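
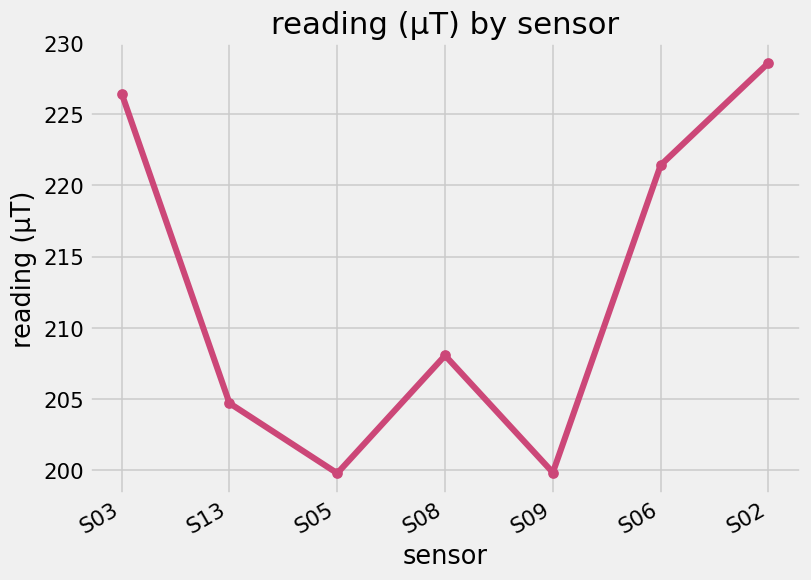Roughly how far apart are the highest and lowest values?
Max S02 ≈ 230, min S05 ≈ 200; range ≈ 30.

≈ 30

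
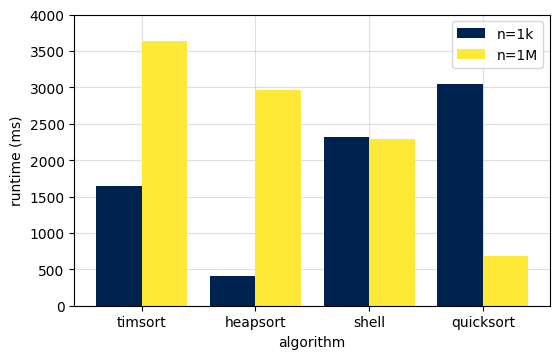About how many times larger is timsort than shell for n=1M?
timsort ≈ 3500, shell ≈ 2500; 3500/2500 ≈ 1.4.

≈ 1.4×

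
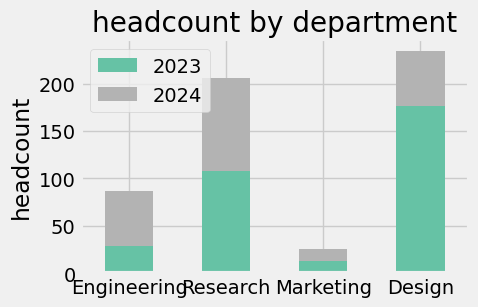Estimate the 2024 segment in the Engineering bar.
≈ 60

2024 top ≈ 80, bottom ≈ 20; segment ≈ 60.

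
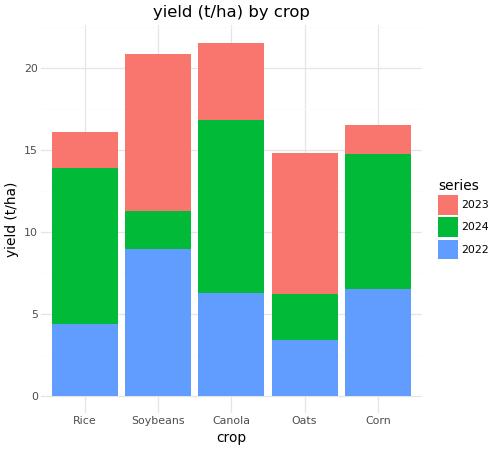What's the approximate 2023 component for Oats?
2023 top ≈ 14, bottom ≈ 6; segment ≈ 8.

≈ 8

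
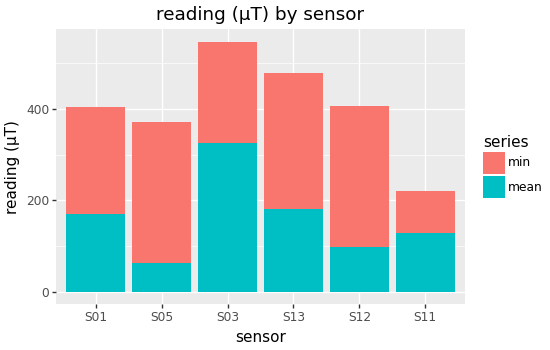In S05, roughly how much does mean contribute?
mean top ≈ 50, bottom ≈ 0; segment ≈ 50.

≈ 50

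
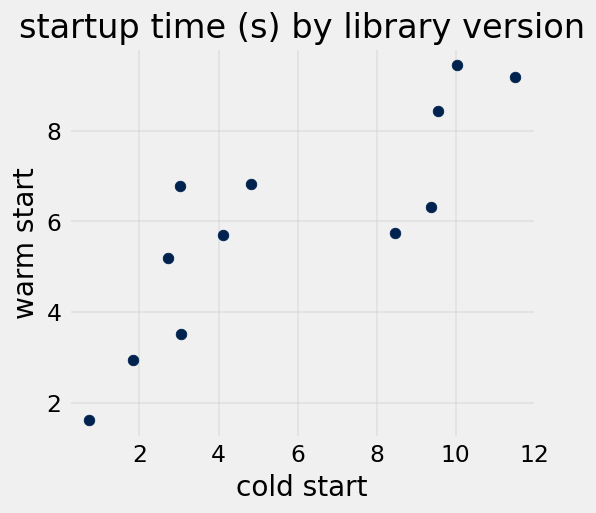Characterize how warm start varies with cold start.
Points are positively correlated; strong (|r| ≈ 0.8).

positive, strong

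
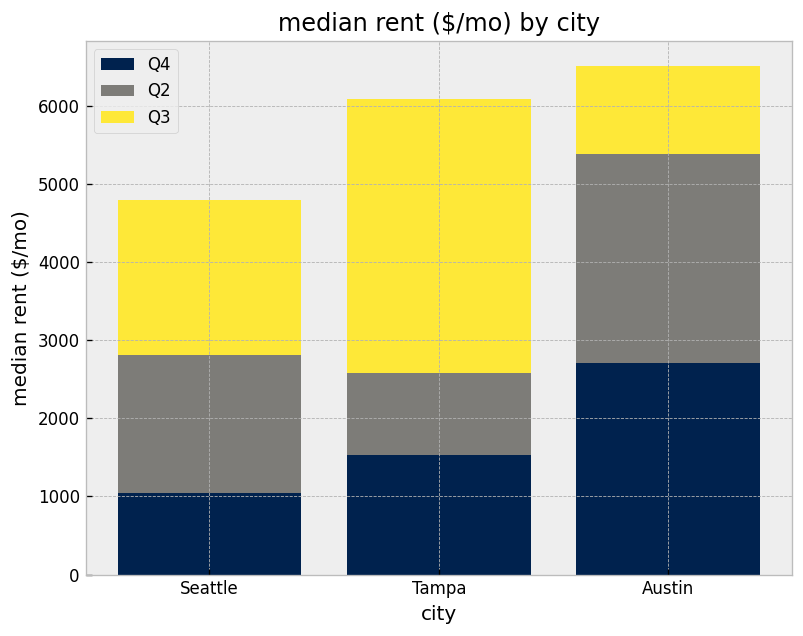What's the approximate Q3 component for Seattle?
≈ 2000

Q3 top ≈ 5000, bottom ≈ 3000; segment ≈ 2000.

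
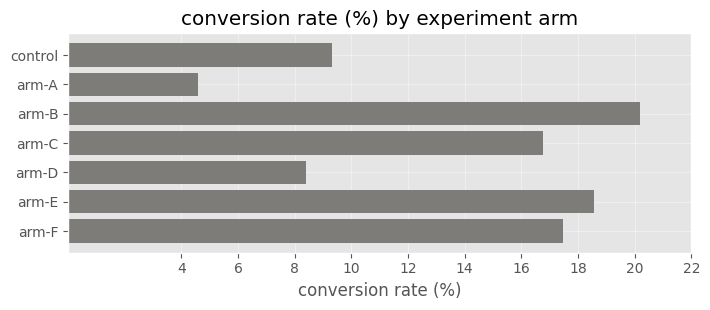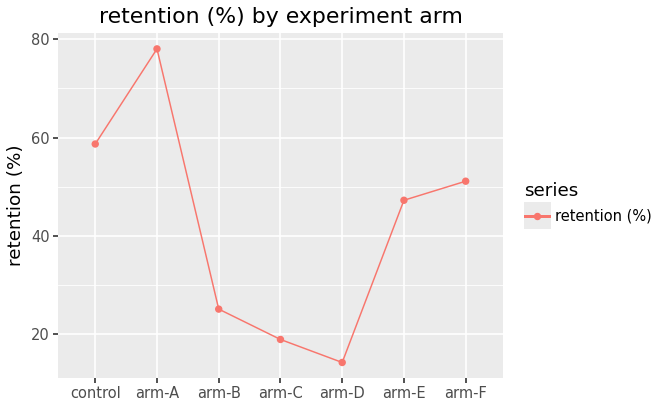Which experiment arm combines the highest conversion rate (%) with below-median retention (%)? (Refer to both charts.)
arm-B

Chart 2 median retention (%) ≈ 50; below-median experiment arms: arm-B, arm-C, arm-D. Among those, arm-B has the highest conversion rate (%) (≈ 20).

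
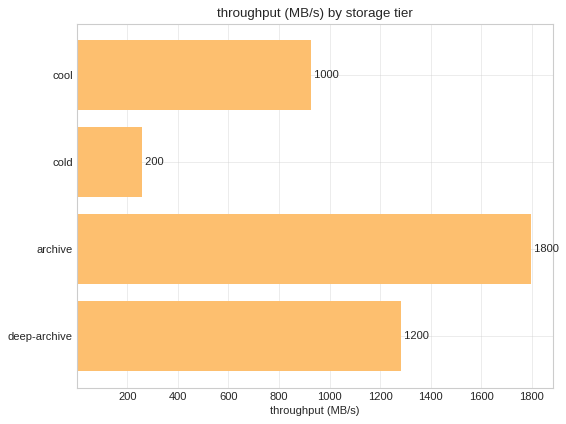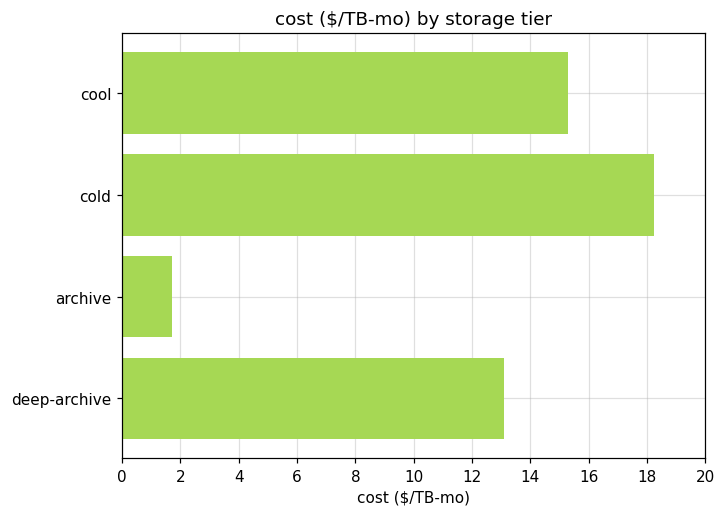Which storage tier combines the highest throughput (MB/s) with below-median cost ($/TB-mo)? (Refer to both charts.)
Chart 2 median cost ($/TB-mo) ≈ 14; below-median storage tiers: archive, deep-archive. Among those, archive has the highest throughput (MB/s) (≈ 1800).

archive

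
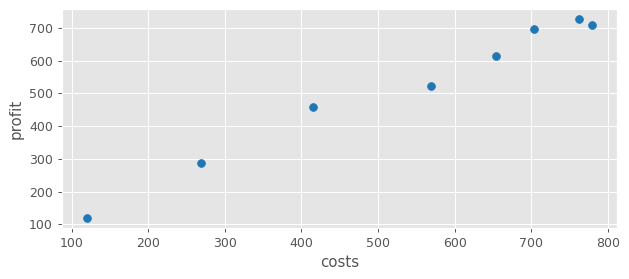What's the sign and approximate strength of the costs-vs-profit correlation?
positive, strong

Points are positively correlated; strong (|r| ≈ 1.0).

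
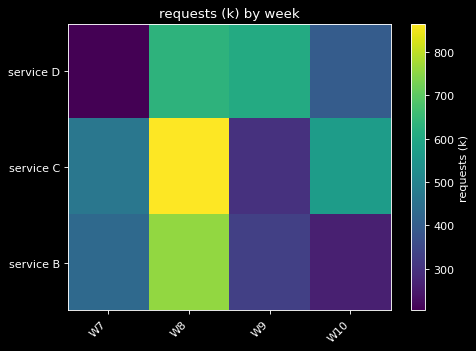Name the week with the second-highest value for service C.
W10

Top 3 for service C: W8 ≈ 900, W10 ≈ 600, W7 ≈ 500.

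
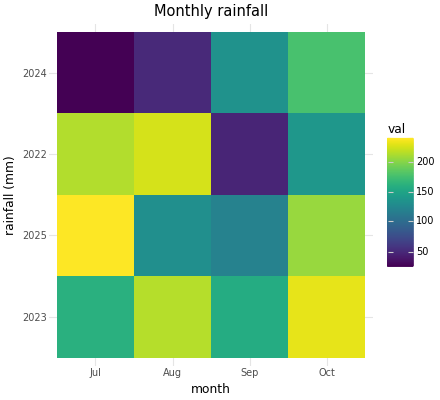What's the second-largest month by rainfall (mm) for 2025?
Top 3 for 2025: Jul ≈ 240, Oct ≈ 200, Aug ≈ 140.

Oct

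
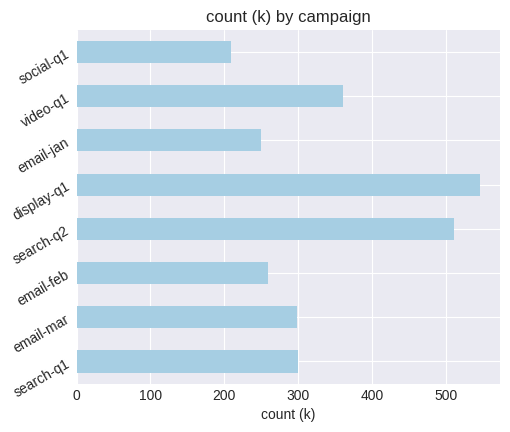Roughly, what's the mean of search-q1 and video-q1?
(300 + 350) / 2 ≈ 325.

≈ 325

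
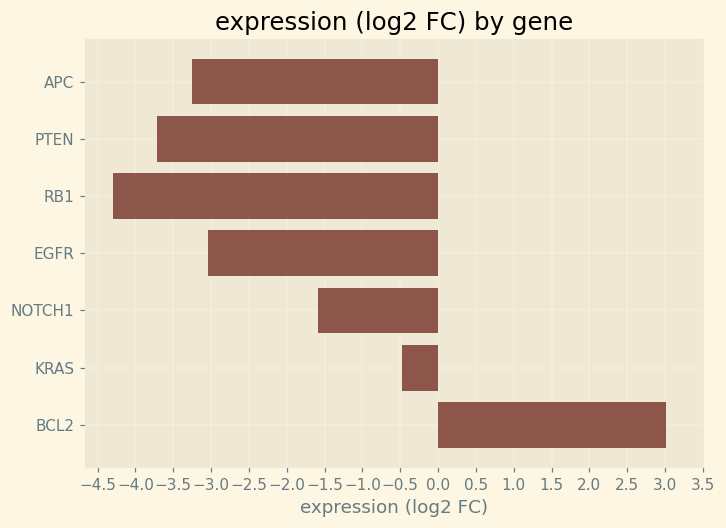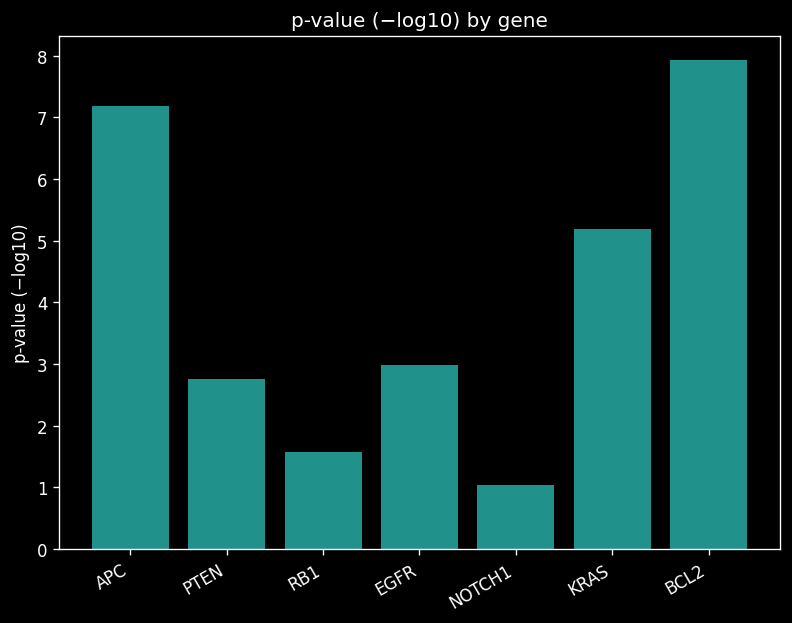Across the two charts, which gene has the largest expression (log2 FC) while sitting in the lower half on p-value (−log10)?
NOTCH1

Chart 2 median p-value (−log10) ≈ 3; below-median genes: PTEN, RB1, NOTCH1. Among those, NOTCH1 has the highest expression (log2 FC) (≈ -1.5).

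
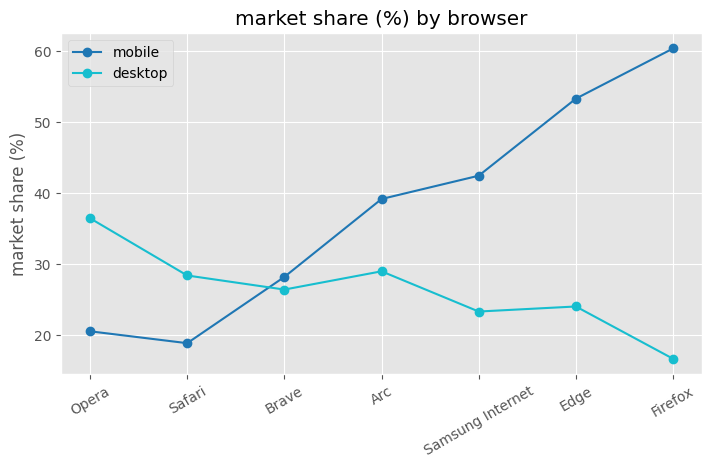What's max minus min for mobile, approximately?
Max Firefox ≈ 60, min Safari ≈ 20; range ≈ 40.

≈ 40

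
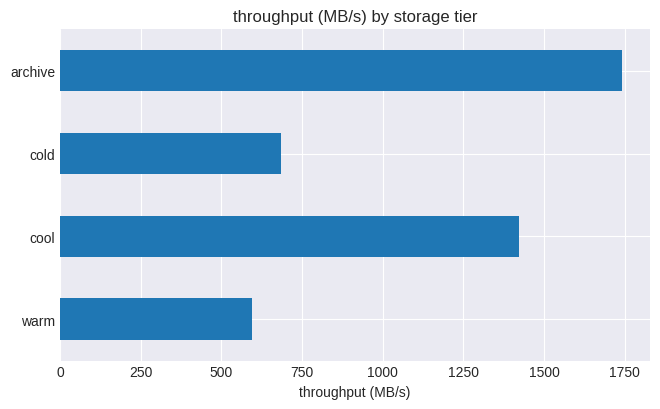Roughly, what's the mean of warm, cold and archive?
≈ 1000

(600 + 600 + 1800) / 3 ≈ 1000.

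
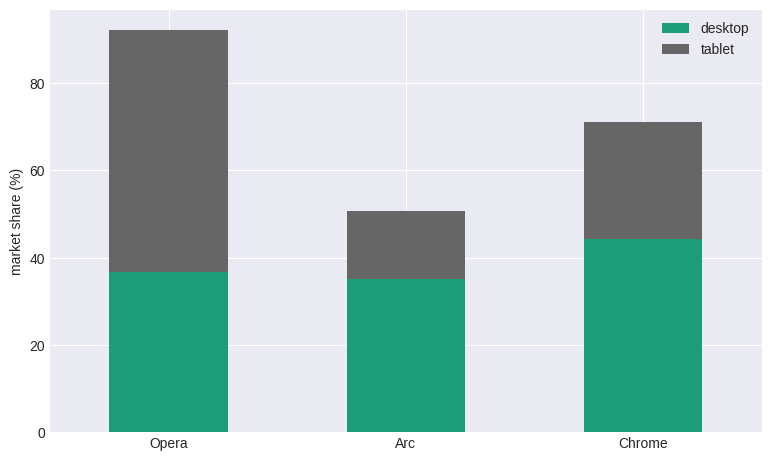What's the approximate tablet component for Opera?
≈ 50

tablet top ≈ 90, bottom ≈ 40; segment ≈ 50.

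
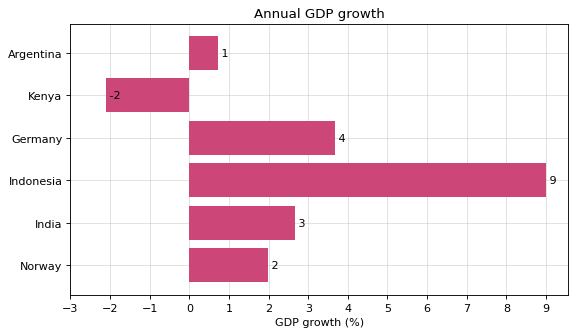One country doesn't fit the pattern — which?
Indonesia

Indonesia ≈ 9; the rest sit between ≈ -2 and ≈ 4.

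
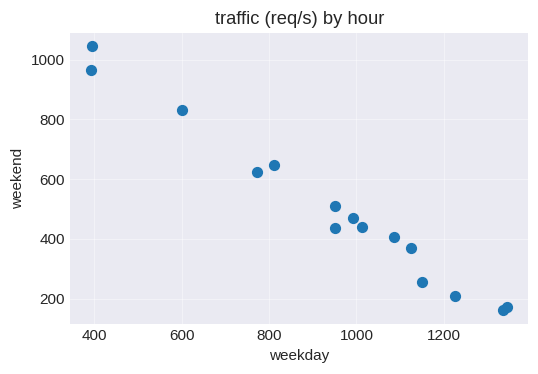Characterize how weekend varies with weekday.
negative, strong

Points are negatively correlated; strong (|r| ≈ 1.0).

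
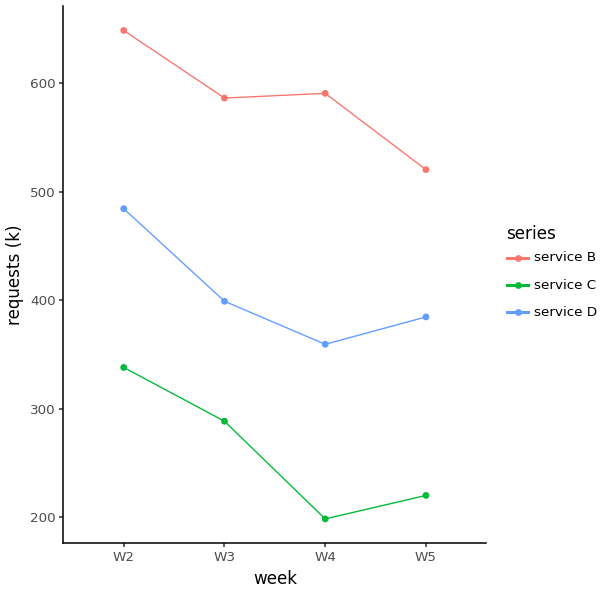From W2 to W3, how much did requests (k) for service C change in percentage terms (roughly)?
W2 ≈ 350, W3 ≈ 300; (300 − 350) / 350 ≈ -14.3%.

≈ -14.3%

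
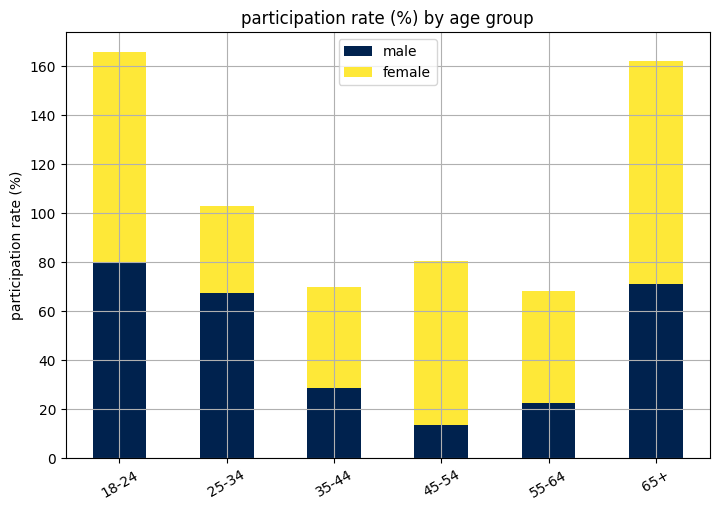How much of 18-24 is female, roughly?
female top ≈ 160, bottom ≈ 80; segment ≈ 80.

≈ 80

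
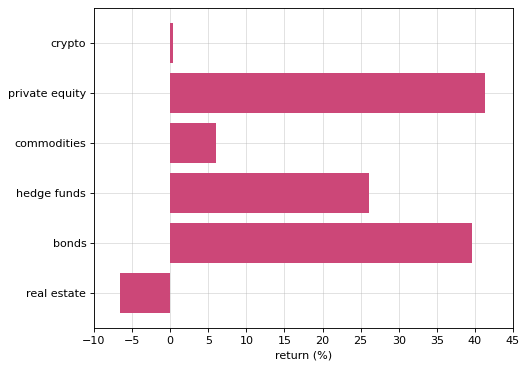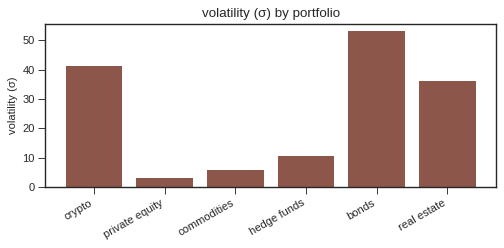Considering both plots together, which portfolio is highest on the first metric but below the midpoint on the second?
Chart 2 median volatility (σ) ≈ 25; below-median portfolios: private equity, commodities, hedge funds. Among those, private equity has the highest return (%) (≈ 40).

private equity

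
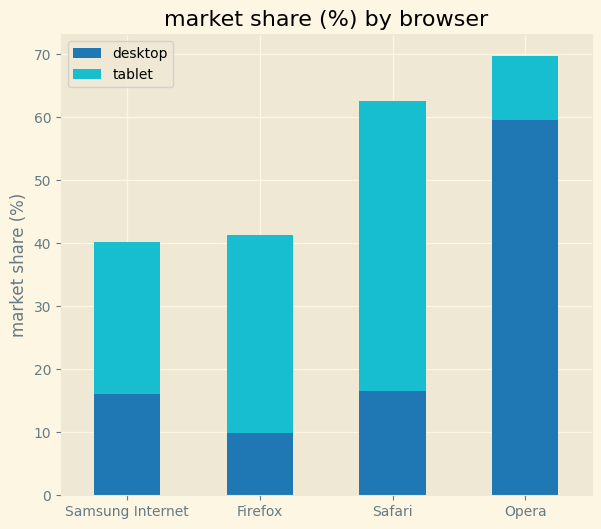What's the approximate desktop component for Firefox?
desktop top ≈ 10, bottom ≈ 0; segment ≈ 10.

≈ 10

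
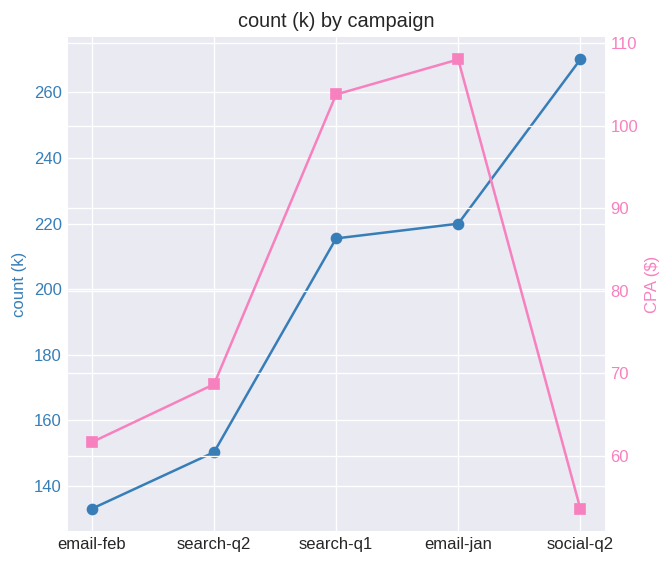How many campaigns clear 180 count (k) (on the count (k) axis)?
3

Above 180: search-q1, email-jan, social-q2.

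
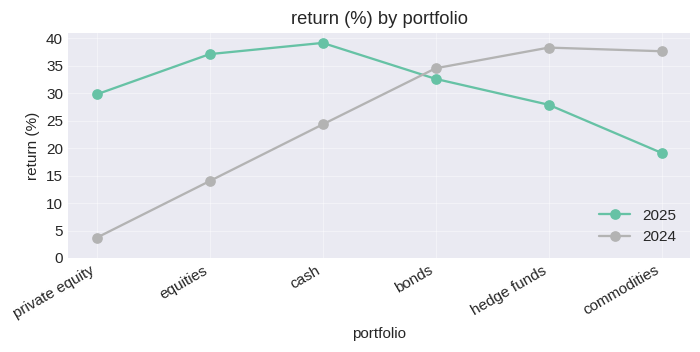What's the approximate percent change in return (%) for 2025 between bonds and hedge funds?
bonds ≈ 35, hedge funds ≈ 30; (30 − 35) / 35 ≈ -14.3%.

≈ -14.3%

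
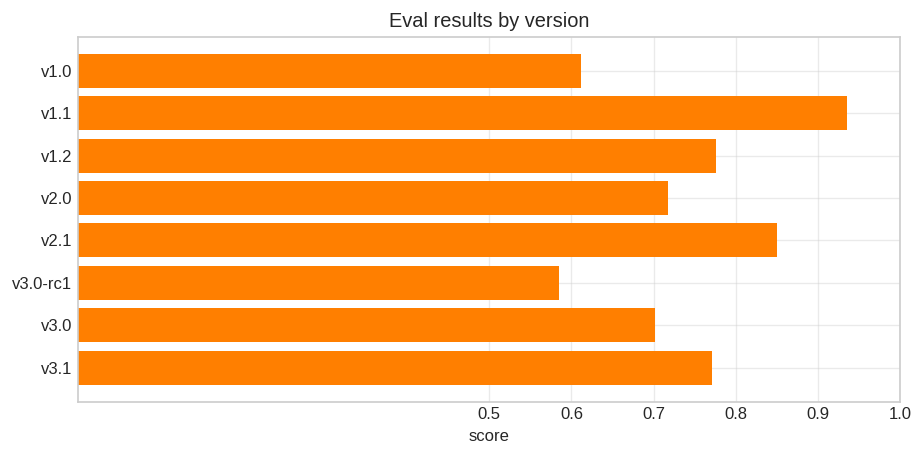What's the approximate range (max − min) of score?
≈ 0.3

Max v1.1 ≈ 0.9, min v3.0-rc1 ≈ 0.6; range ≈ 0.3.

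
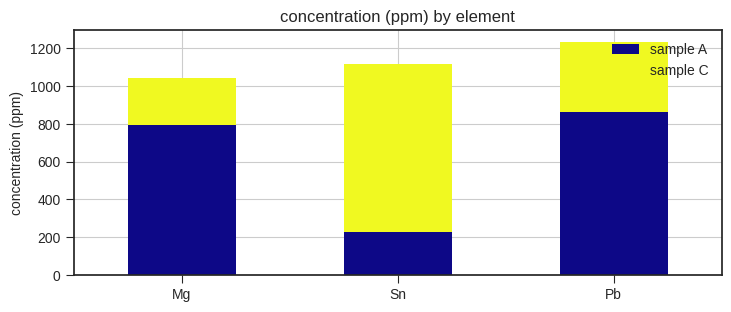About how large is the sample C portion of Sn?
sample C top ≈ 1200, bottom ≈ 200; segment ≈ 1000.

≈ 1000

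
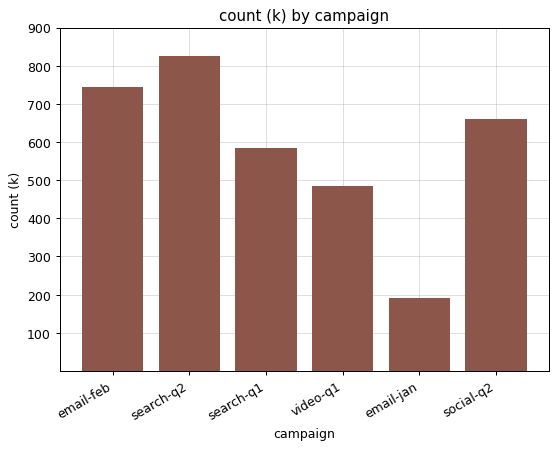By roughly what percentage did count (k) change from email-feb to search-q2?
email-feb ≈ 700, search-q2 ≈ 800; (800 − 700) / 700 ≈ +14.3%.

≈ +14.3%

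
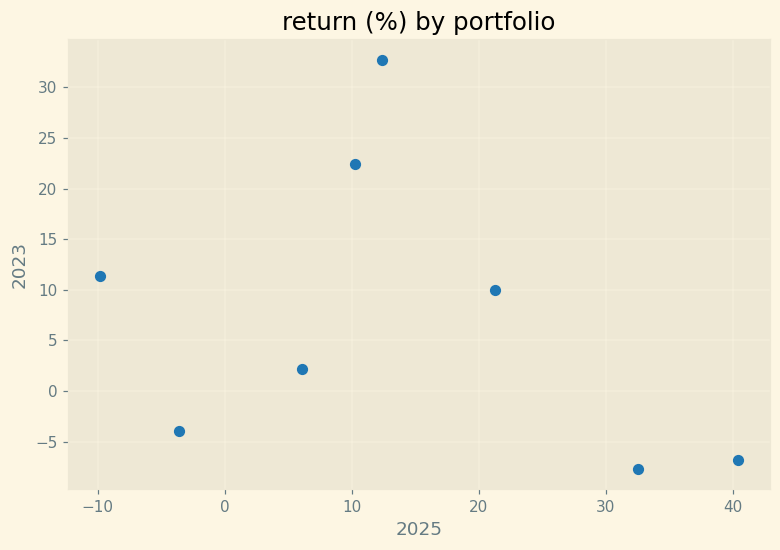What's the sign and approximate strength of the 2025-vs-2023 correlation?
negative, weak

Points are negatively correlated; weak (|r| ≈ 0.3).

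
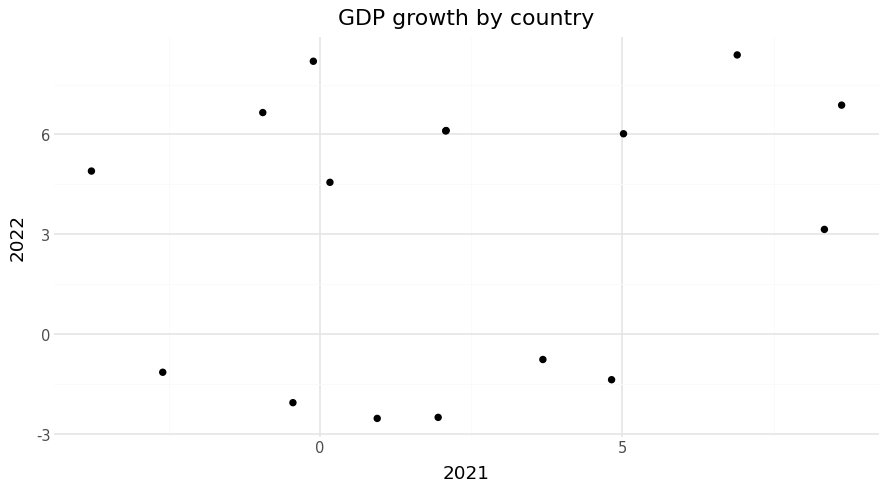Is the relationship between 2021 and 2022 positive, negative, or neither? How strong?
no clear correlation

Points are roughly uncorrelated; weak (|r| ≈ 0.2).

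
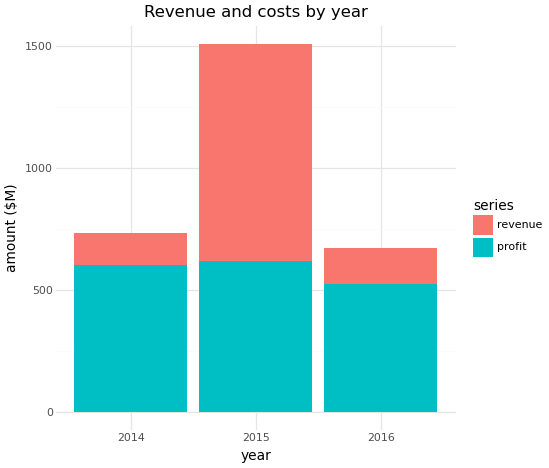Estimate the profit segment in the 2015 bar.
≈ 600

profit top ≈ 600, bottom ≈ 0; segment ≈ 600.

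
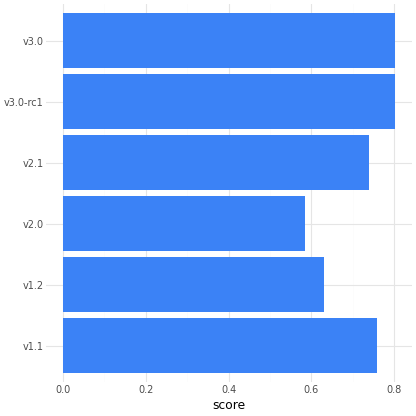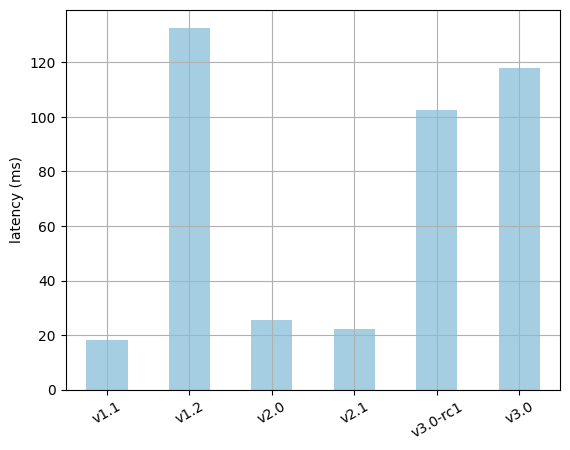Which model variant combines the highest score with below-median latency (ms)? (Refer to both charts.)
v1.1

Chart 2 median latency (ms) ≈ 60; below-median model variants: v1.1, v2.0, v2.1. Among those, v1.1 has the highest score (≈ 0.8).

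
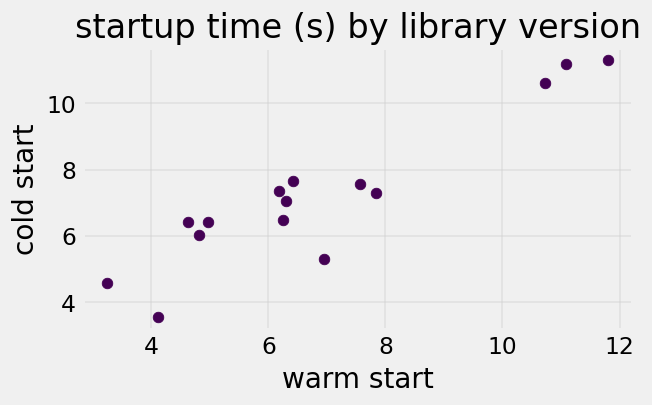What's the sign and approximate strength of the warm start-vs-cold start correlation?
Points are positively correlated; strong (|r| ≈ 0.9).

positive, strong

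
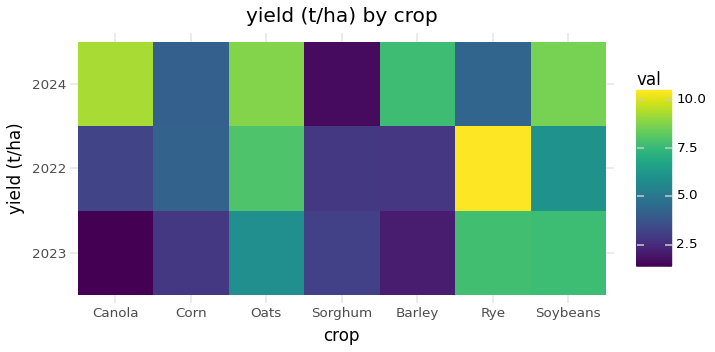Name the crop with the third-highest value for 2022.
Top 4 for 2022: Rye ≈ 11, Oats ≈ 8, Soybeans ≈ 6, Corn ≈ 4.

Soybeans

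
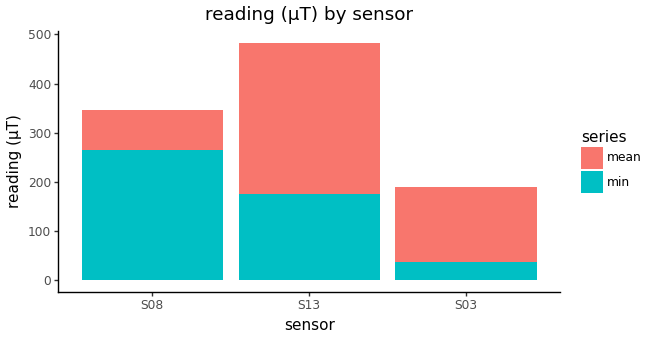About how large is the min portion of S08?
≈ 250

min top ≈ 250, bottom ≈ 0; segment ≈ 250.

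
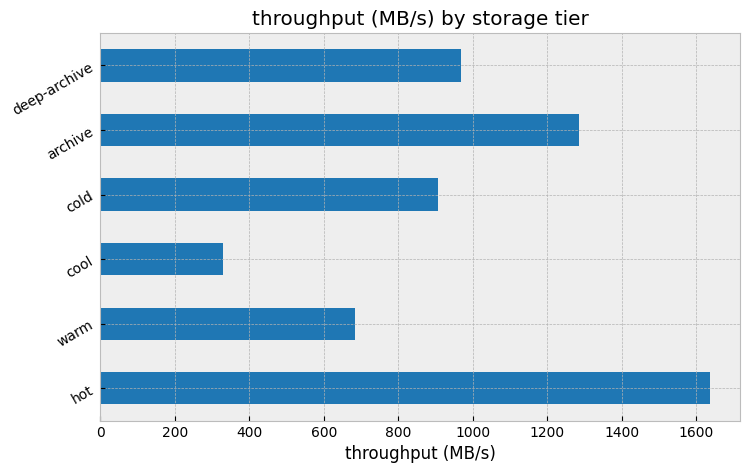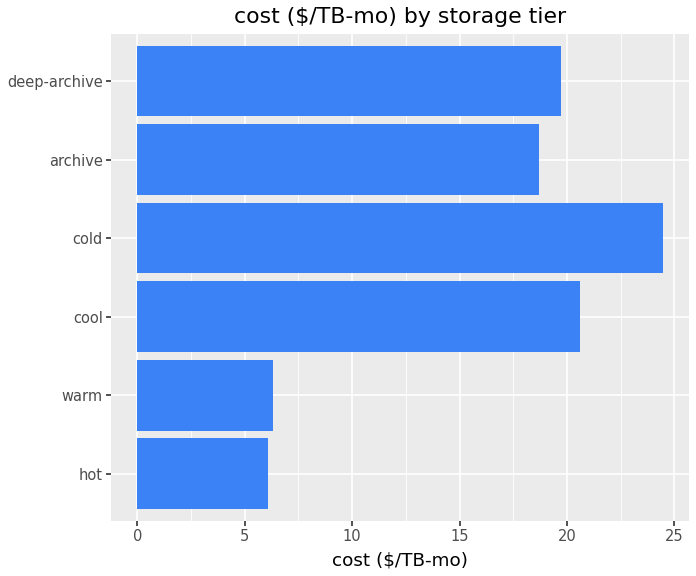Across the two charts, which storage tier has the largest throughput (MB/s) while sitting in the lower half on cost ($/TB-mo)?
hot

Chart 2 median cost ($/TB-mo) ≈ 20; below-median storage tiers: hot, warm, archive. Among those, hot has the highest throughput (MB/s) (≈ 1600).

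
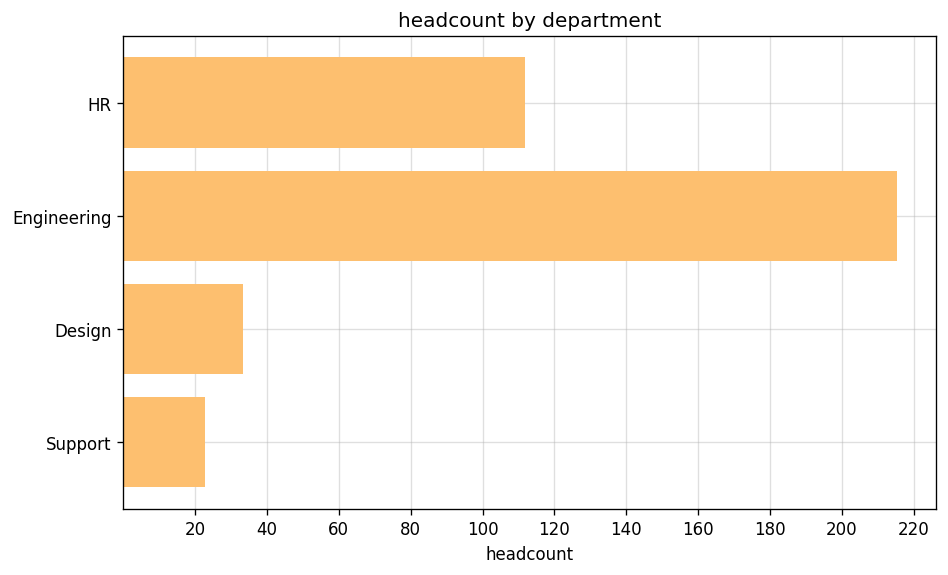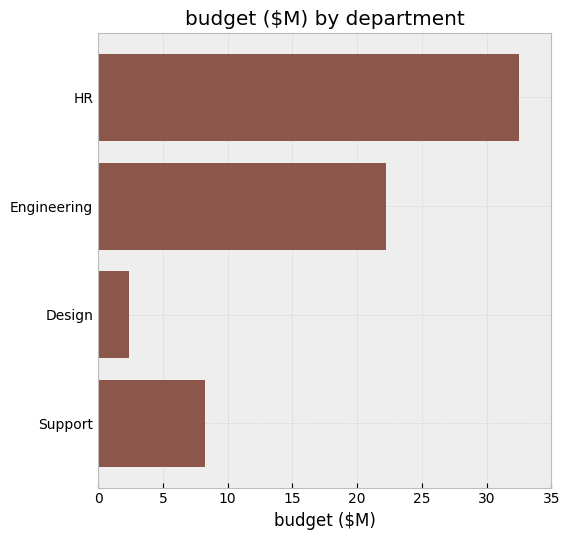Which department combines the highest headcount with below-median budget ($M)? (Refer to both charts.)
Design

Chart 2 median budget ($M) ≈ 15; below-median departments: Design, Support. Among those, Design has the highest headcount (≈ 40).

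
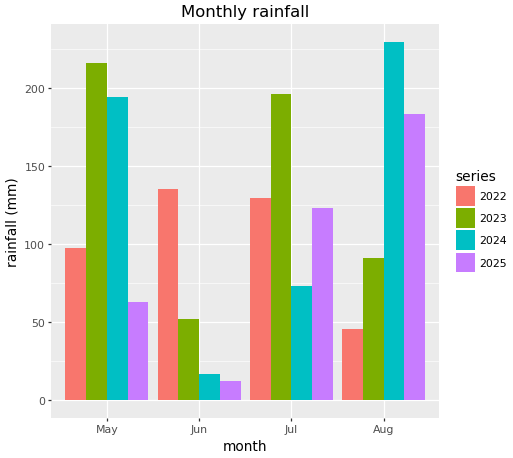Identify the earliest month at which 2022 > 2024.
May: 2022 ≈ 100 vs 2024 ≈ 200 (not yet); Jun: 2022 ≈ 140 vs 2024 ≈ 20 (first crossover).

Jun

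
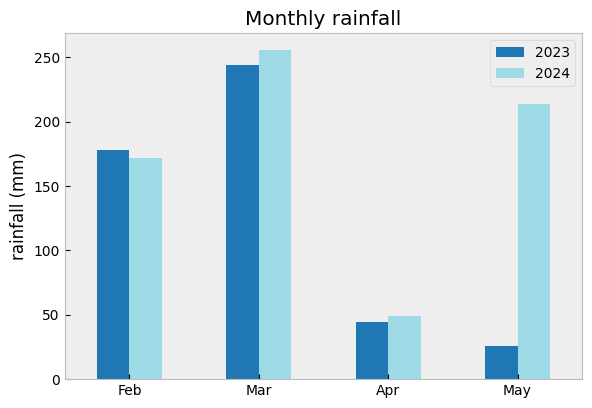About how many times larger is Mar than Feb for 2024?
≈ 1.43×

Mar ≈ 250, Feb ≈ 175; 250/175 ≈ 1.43.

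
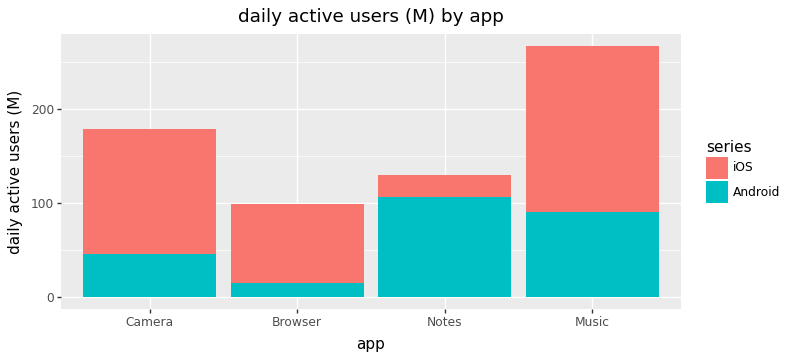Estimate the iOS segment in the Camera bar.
iOS top ≈ 175, bottom ≈ 50; segment ≈ 125.

≈ 125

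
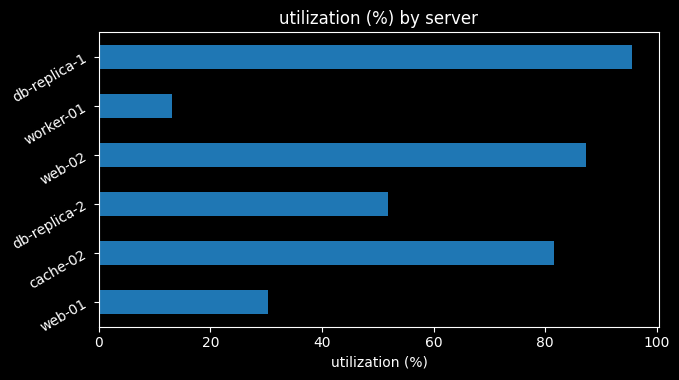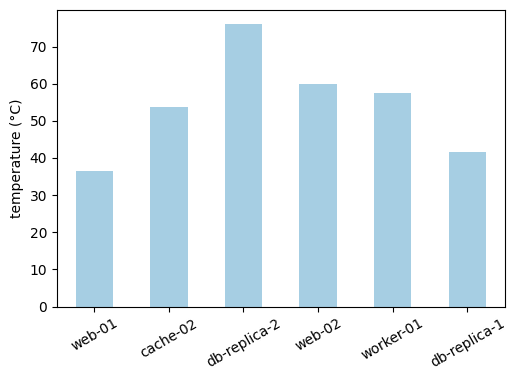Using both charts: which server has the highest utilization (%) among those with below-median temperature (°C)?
db-replica-1

Chart 2 median temperature (°C) ≈ 60; below-median servers: web-01, cache-02, db-replica-1. Among those, db-replica-1 has the highest utilization (%) (≈ 100).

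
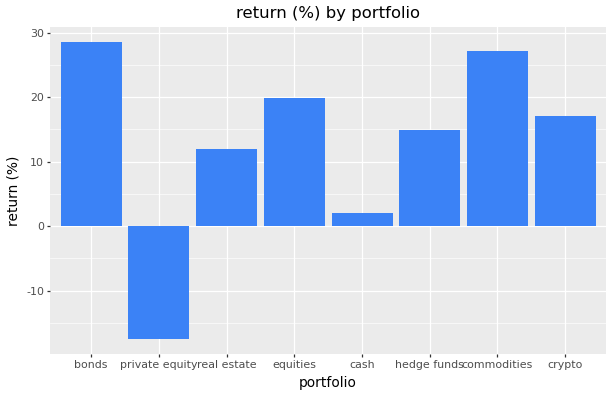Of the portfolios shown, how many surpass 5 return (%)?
6

Above 5: bonds, real estate, equities, hedge funds, commodities, crypto.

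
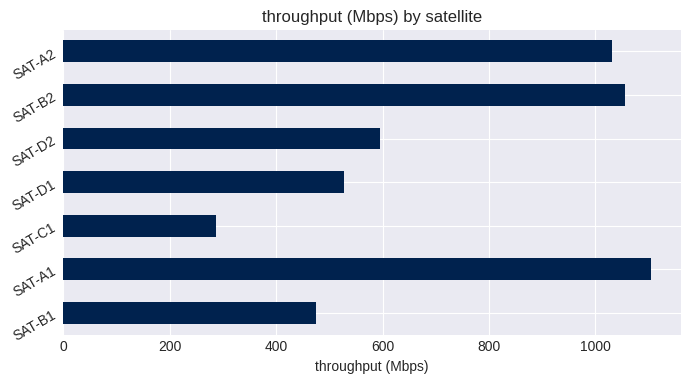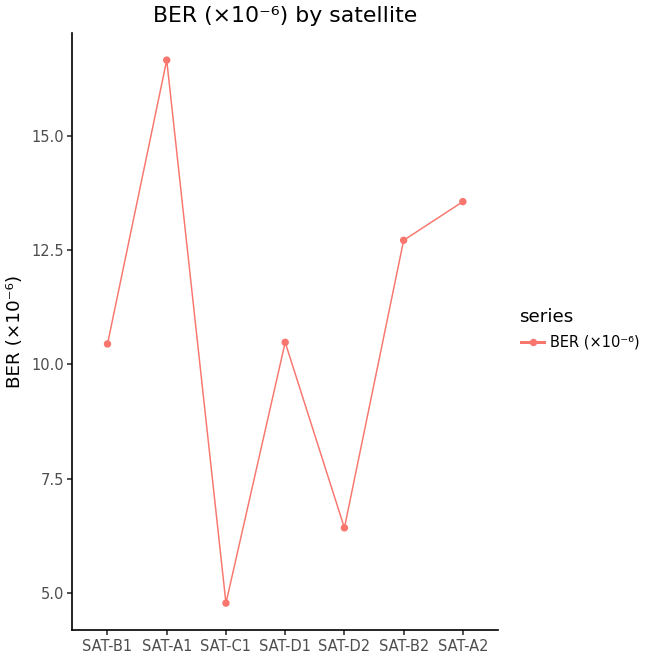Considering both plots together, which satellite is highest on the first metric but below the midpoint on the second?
Chart 2 median BER (×10⁻⁶) ≈ 10; below-median satellites: SAT-B1, SAT-C1, SAT-D2. Among those, SAT-D2 has the highest throughput (Mbps) (≈ 600).

SAT-D2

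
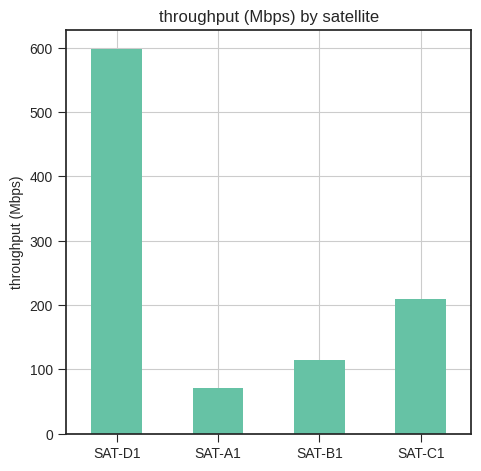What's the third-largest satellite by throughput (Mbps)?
SAT-B1

Top 4: SAT-D1 ≈ 600, SAT-C1 ≈ 200, SAT-B1 ≈ 100, SAT-A1 ≈ 50.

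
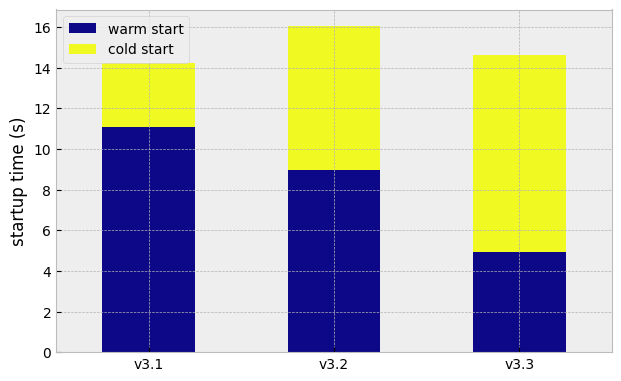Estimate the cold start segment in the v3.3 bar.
cold start top ≈ 14, bottom ≈ 4; segment ≈ 10.

≈ 10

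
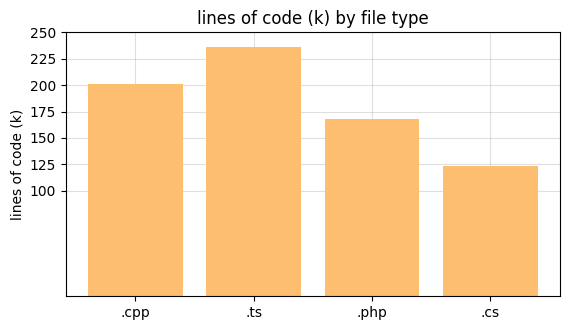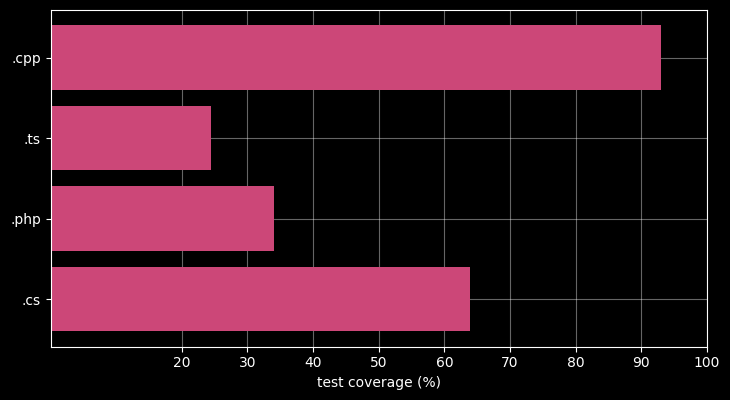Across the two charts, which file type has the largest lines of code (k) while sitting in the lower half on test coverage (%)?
Chart 2 median test coverage (%) ≈ 50; below-median file types: .ts, .php. Among those, .ts has the highest lines of code (k) (≈ 225).

.ts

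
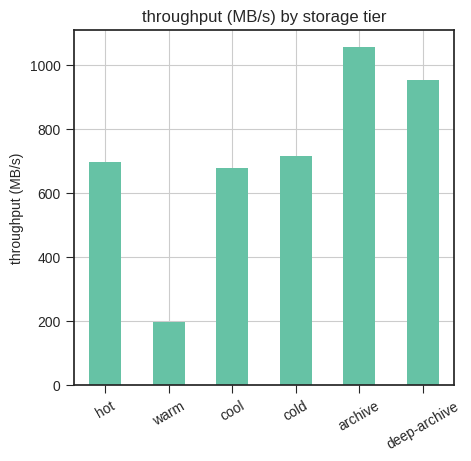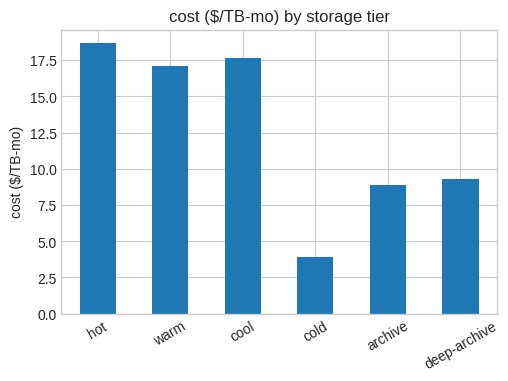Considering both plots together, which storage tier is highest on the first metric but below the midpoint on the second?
Chart 2 median cost ($/TB-mo) ≈ 14; below-median storage tiers: cold, archive, deep-archive. Among those, archive has the highest throughput (MB/s) (≈ 1100).

archive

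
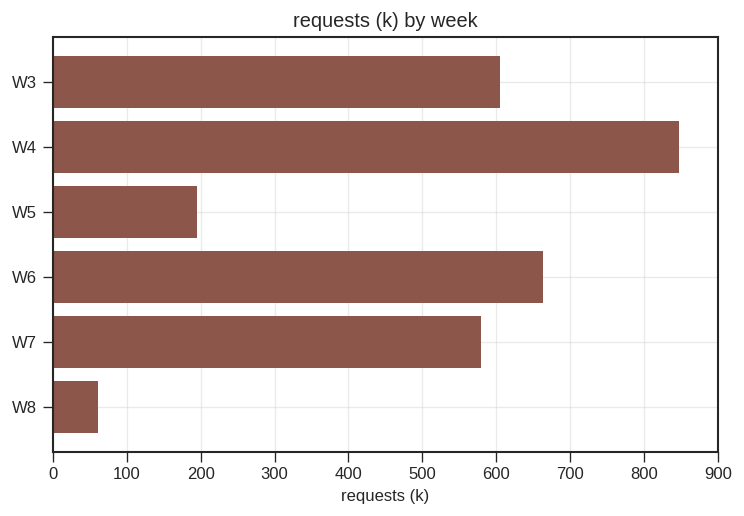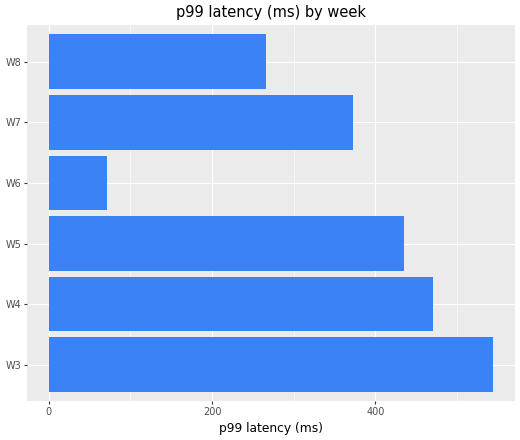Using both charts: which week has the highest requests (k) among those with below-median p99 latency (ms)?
W6

Chart 2 median p99 latency (ms) ≈ 400; below-median weeks: W6, W7, W8. Among those, W6 has the highest requests (k) (≈ 700).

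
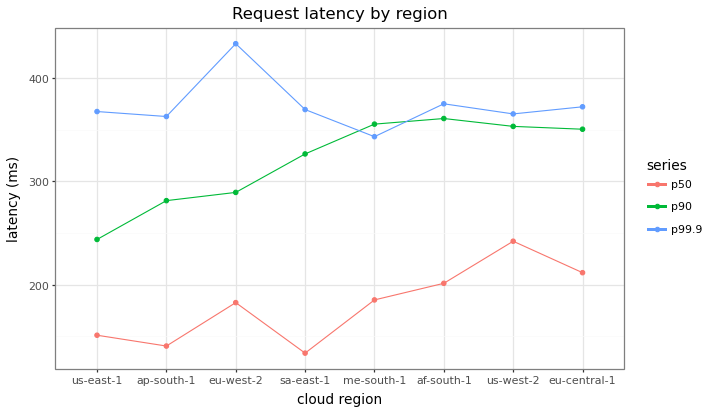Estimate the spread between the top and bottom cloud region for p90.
Max af-south-1 ≈ 350, min us-east-1 ≈ 250; range ≈ 100.

≈ 100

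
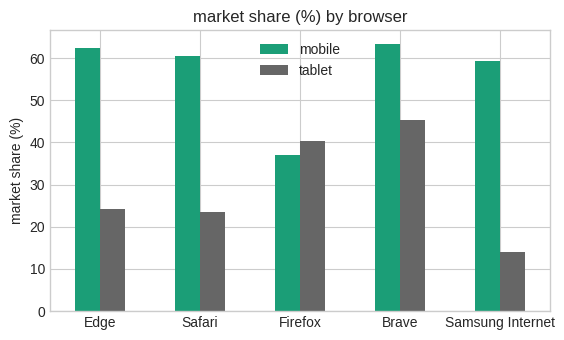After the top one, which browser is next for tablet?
Firefox

Top 3 for tablet: Brave ≈ 50, Firefox ≈ 40, Edge ≈ 20.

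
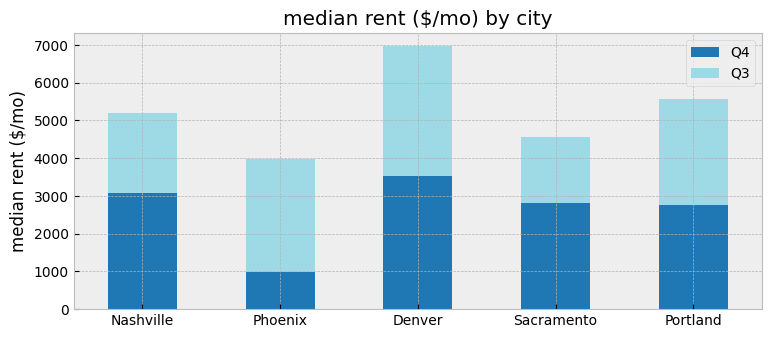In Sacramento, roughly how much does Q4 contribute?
≈ 3000

Q4 top ≈ 3000, bottom ≈ 0; segment ≈ 3000.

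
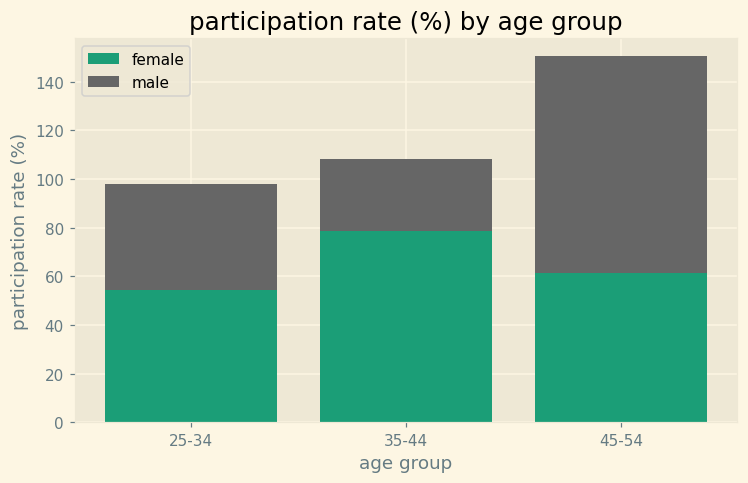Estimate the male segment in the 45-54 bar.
≈ 100

male top ≈ 160, bottom ≈ 60; segment ≈ 100.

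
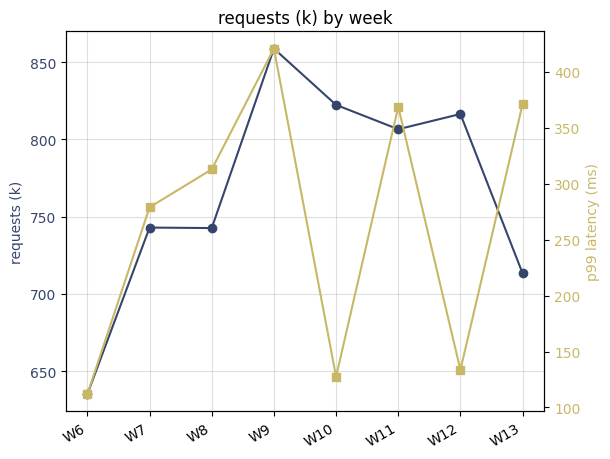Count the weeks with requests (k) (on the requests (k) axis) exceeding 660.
Above 660: W7, W8, W9, W10, W11, W12, W13.

7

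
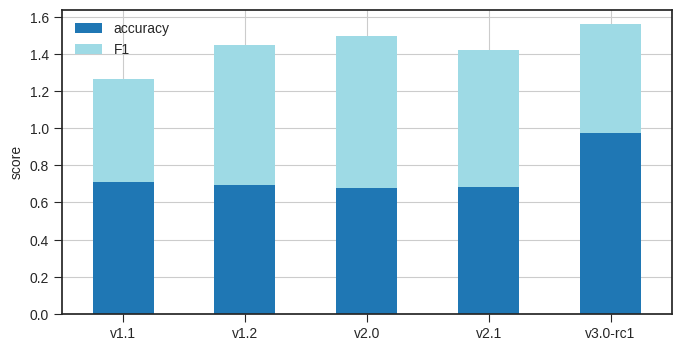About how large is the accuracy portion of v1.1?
accuracy top ≈ 0.8, bottom ≈ 0.0; segment ≈ 0.8.

≈ 0.8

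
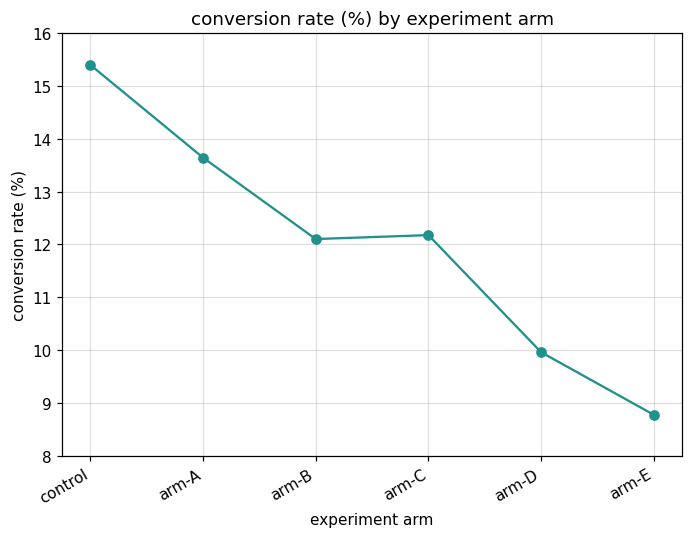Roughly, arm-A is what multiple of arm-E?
≈ 1.56×

arm-A ≈ 14, arm-E ≈ 9; 14/9 ≈ 1.56.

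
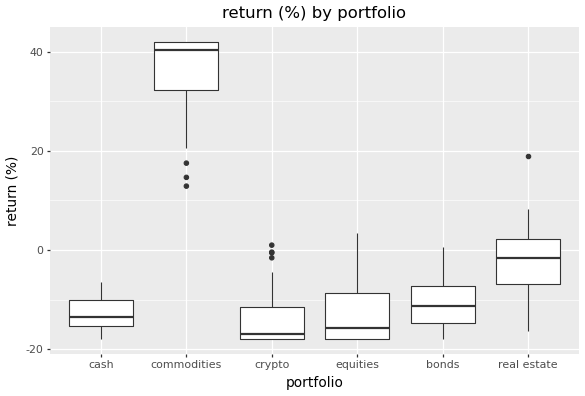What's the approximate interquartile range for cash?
Q3 ≈ -10, Q1 ≈ -15; IQR ≈ 5.

≈ 5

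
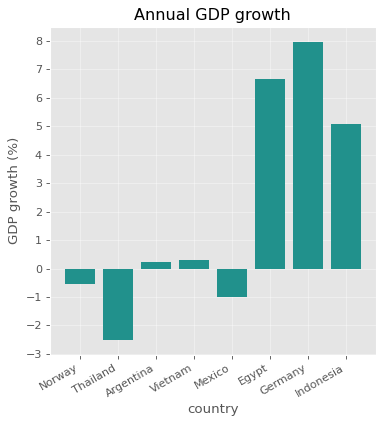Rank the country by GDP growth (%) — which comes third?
Top 4: Germany ≈ 8, Egypt ≈ 7, Indonesia ≈ 5, Vietnam ≈ 0.

Indonesia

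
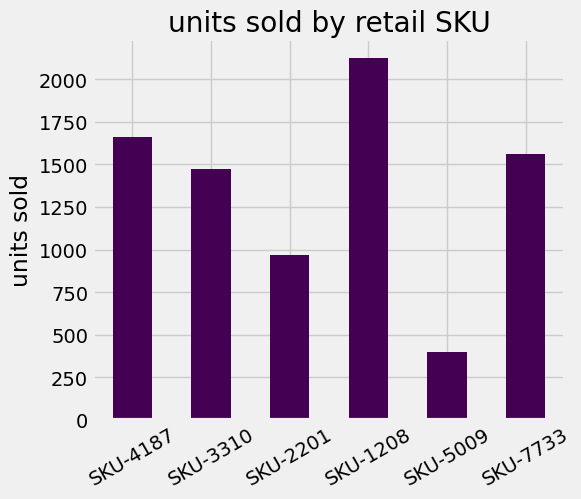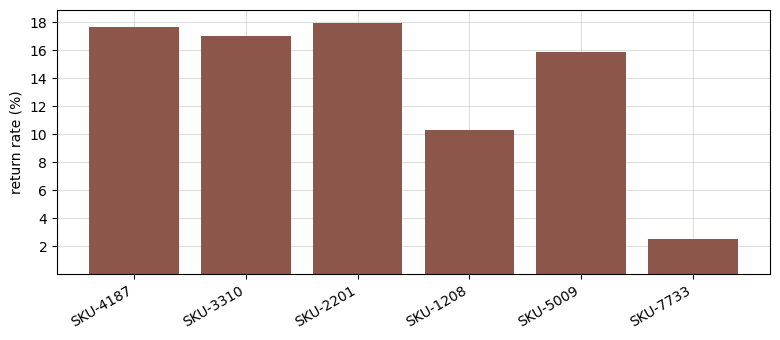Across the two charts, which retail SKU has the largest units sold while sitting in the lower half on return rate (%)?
SKU-1208

Chart 2 median return rate (%) ≈ 16; below-median retail SKUs: SKU-1208, SKU-5009, SKU-7733. Among those, SKU-1208 has the highest units sold (≈ 2200).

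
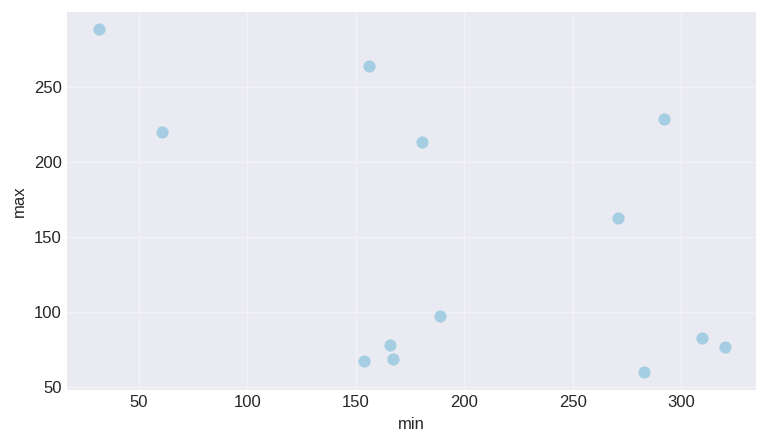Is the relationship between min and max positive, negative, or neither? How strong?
Points are negatively correlated; moderate (|r| ≈ 0.5).

negative, moderate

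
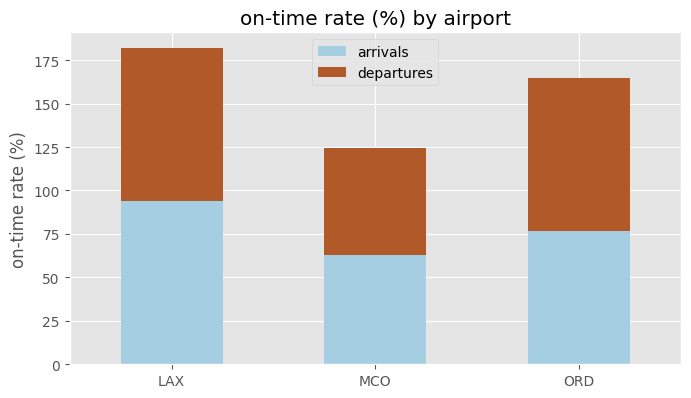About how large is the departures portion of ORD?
departures top ≈ 160, bottom ≈ 80; segment ≈ 80.

≈ 80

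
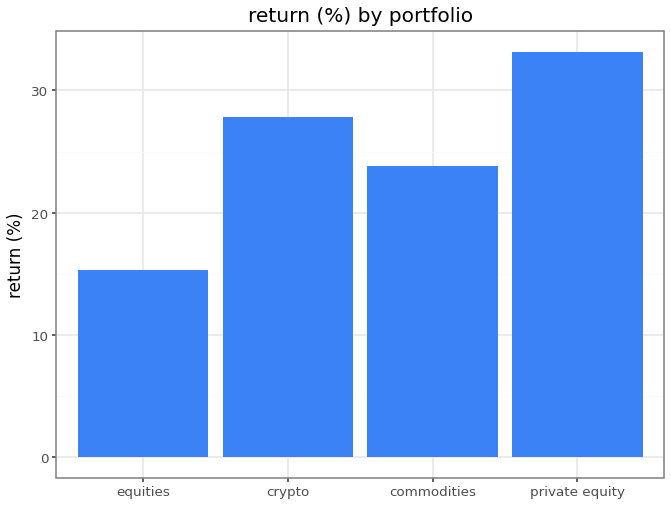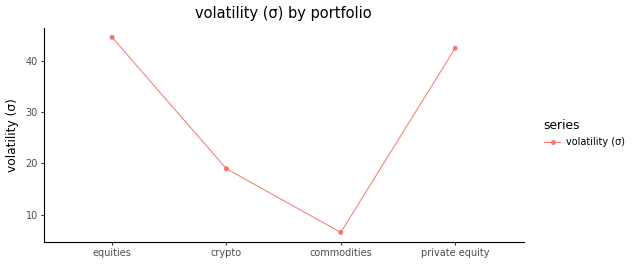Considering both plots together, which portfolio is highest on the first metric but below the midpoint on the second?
Chart 2 median volatility (σ) ≈ 30; below-median portfolios: crypto, commodities. Among those, crypto has the highest return (%) (≈ 30).

crypto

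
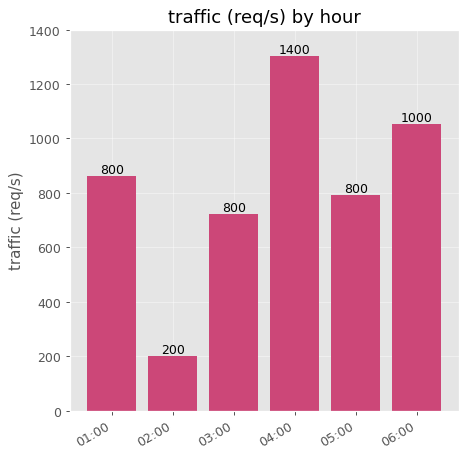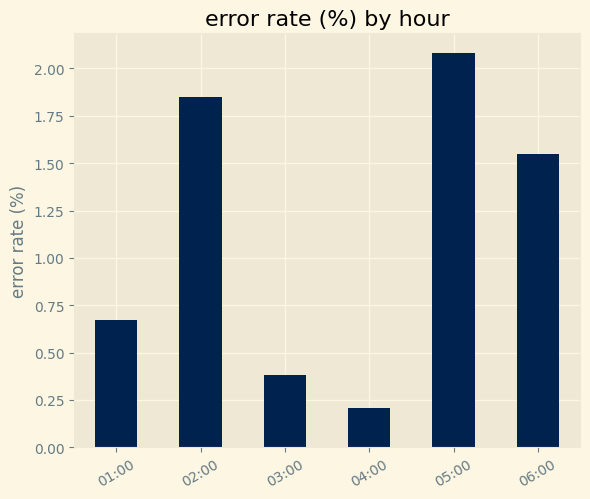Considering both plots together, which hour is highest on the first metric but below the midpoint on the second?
Chart 2 median error rate (%) ≈ 1.2; below-median hours: 01:00, 03:00, 04:00. Among those, 04:00 has the highest traffic (req/s) (≈ 1400).

04:00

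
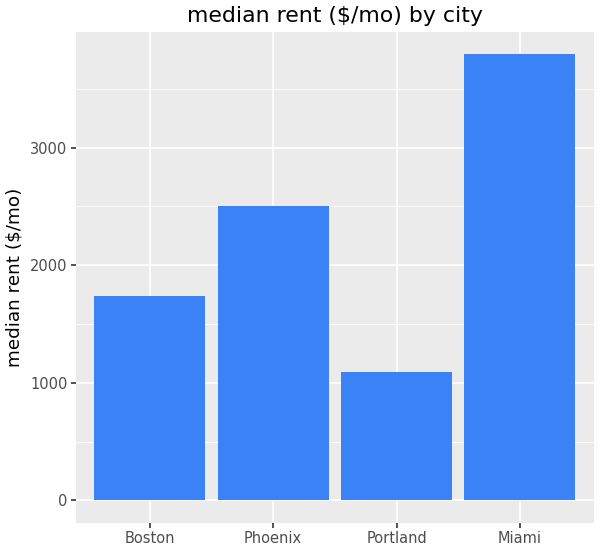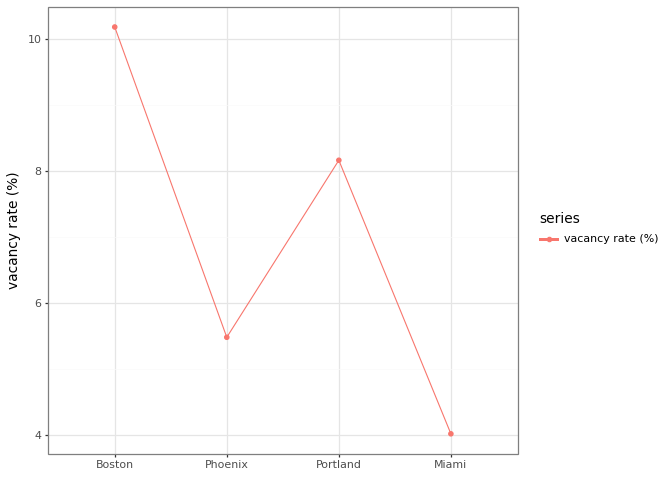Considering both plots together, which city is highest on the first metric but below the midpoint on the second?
Miami

Chart 2 median vacancy rate (%) ≈ 7; below-median cities: Phoenix, Miami. Among those, Miami has the highest median rent ($/mo) (≈ 4000).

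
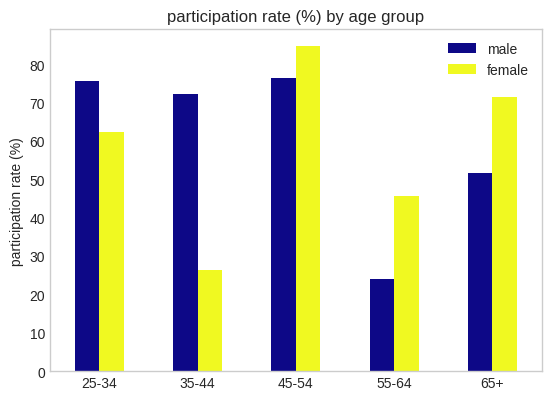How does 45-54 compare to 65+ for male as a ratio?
≈ 1.6×

45-54 ≈ 80, 65+ ≈ 50; 80/50 ≈ 1.6.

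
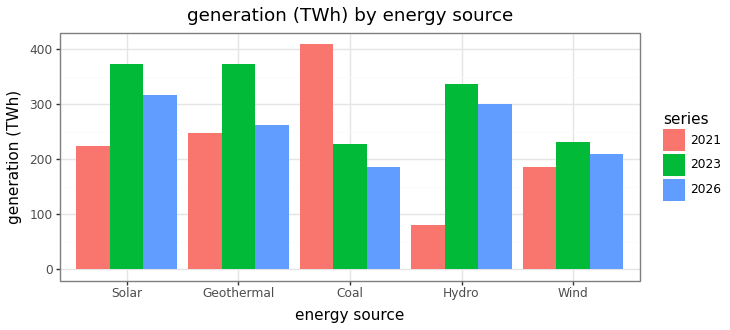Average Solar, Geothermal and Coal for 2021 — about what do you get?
≈ 283

(200 + 250 + 400) / 3 ≈ 283.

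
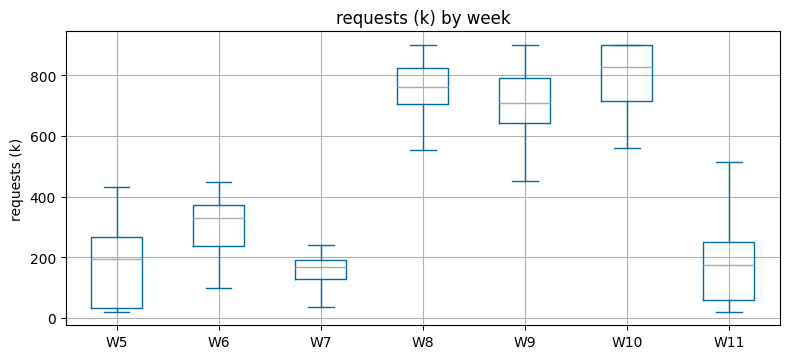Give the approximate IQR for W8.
≈ 100

Q3 ≈ 800, Q1 ≈ 700; IQR ≈ 100.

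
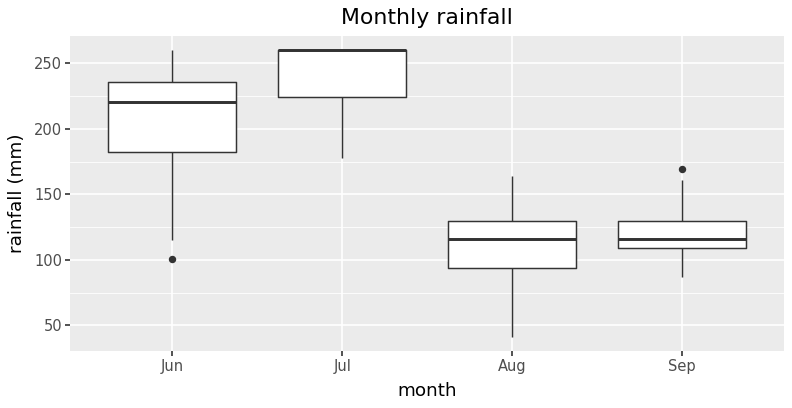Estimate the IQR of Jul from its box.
≈ 40

Q3 ≈ 260, Q1 ≈ 220; IQR ≈ 40.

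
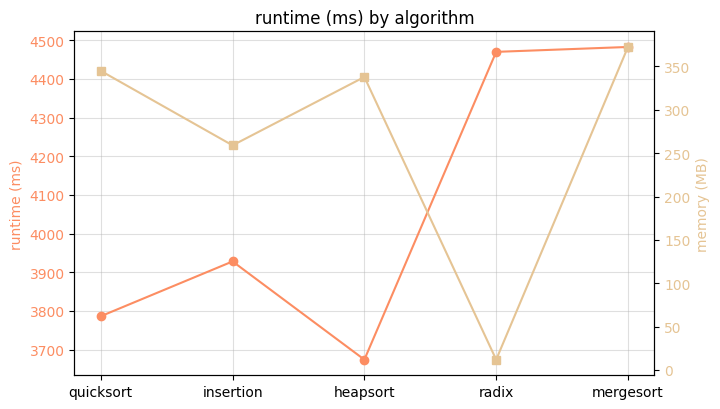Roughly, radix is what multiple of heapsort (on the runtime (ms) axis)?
≈ 1.22×

radix ≈ 4500, heapsort ≈ 3700; 4500/3700 ≈ 1.22.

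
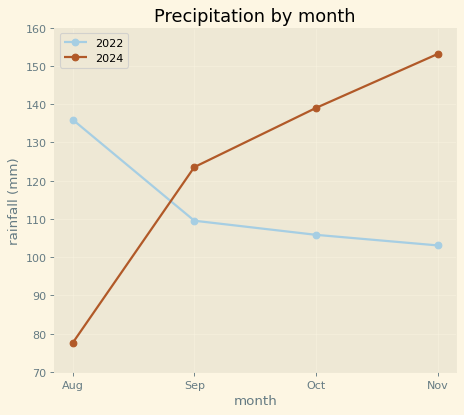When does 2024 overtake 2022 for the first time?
Aug: 2024 ≈ 80 vs 2022 ≈ 140 (not yet); Sep: 2024 ≈ 120 vs 2022 ≈ 110 (first crossover).

Sep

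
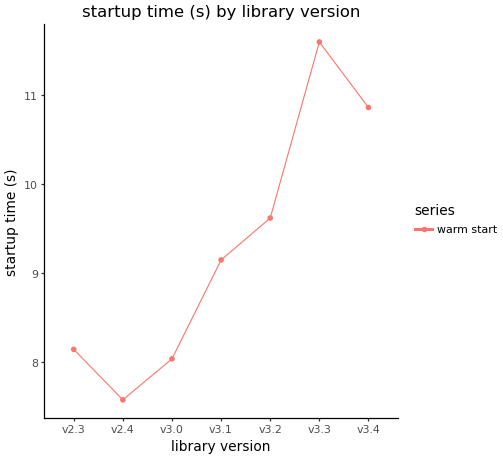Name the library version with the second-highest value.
v3.4

Top 3: v3.3 ≈ 11.5, v3.4 ≈ 11.0, v3.2 ≈ 9.5.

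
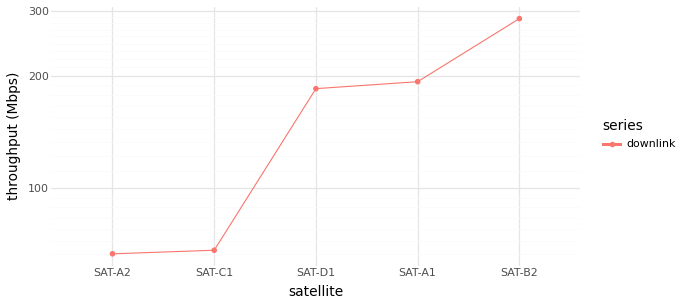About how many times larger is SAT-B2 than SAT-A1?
SAT-B2 ≈ 280, SAT-A1 ≈ 200; 280/200 ≈ 1.4.

≈ 1.4×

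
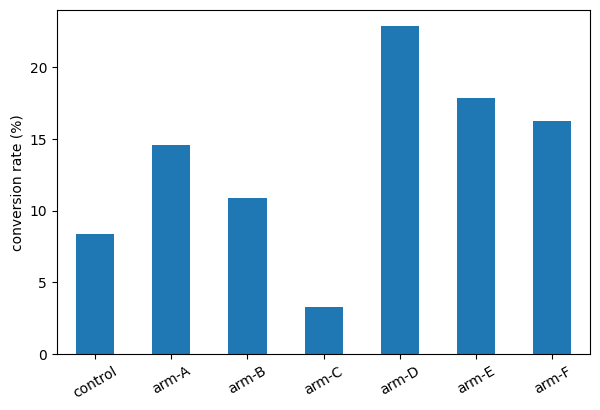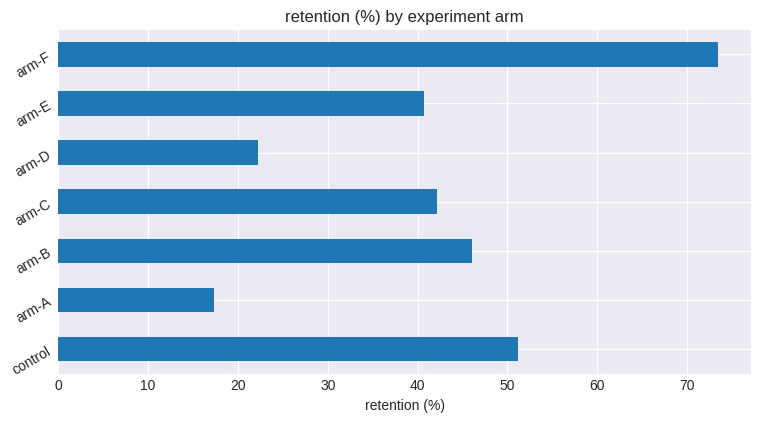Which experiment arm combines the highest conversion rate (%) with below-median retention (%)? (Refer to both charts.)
arm-D

Chart 2 median retention (%) ≈ 40; below-median experiment arms: arm-A, arm-D, arm-E. Among those, arm-D has the highest conversion rate (%) (≈ 25).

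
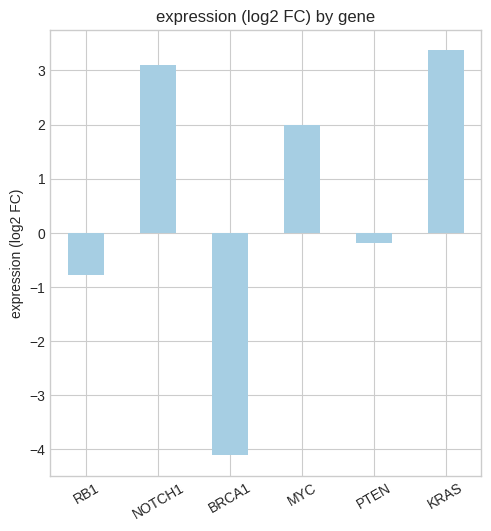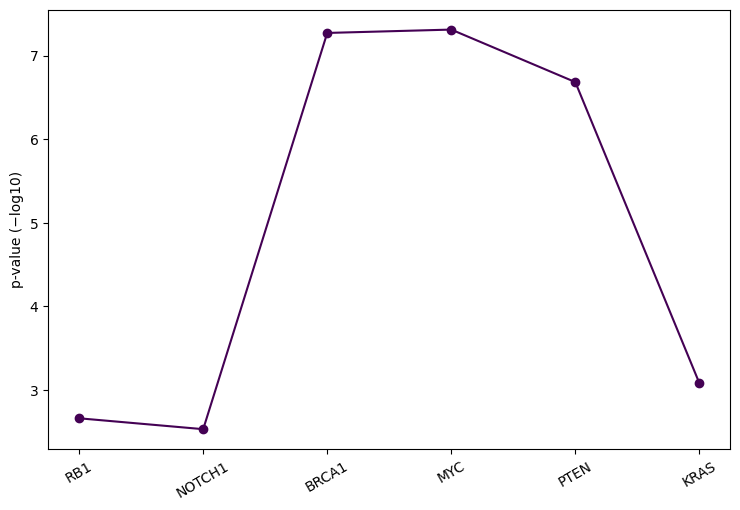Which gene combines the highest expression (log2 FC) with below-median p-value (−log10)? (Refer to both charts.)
Chart 2 median p-value (−log10) ≈ 5; below-median genes: RB1, NOTCH1, KRAS. Among those, KRAS has the highest expression (log2 FC) (≈ 3.5).

KRAS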